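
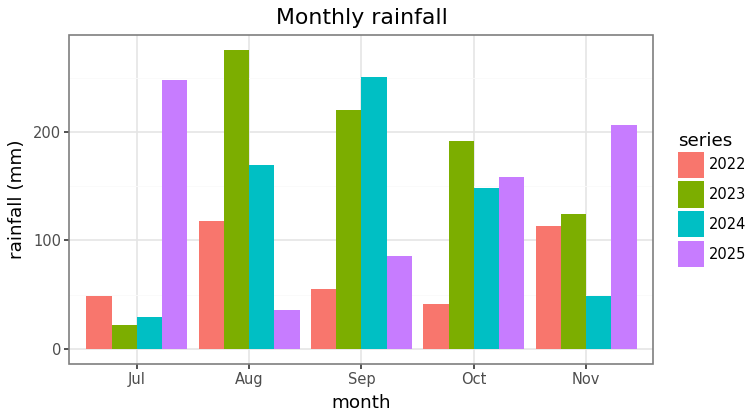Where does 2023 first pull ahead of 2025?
Aug

Jul: 2023 ≈ 25 vs 2025 ≈ 250 (not yet); Aug: 2023 ≈ 275 vs 2025 ≈ 25 (first crossover).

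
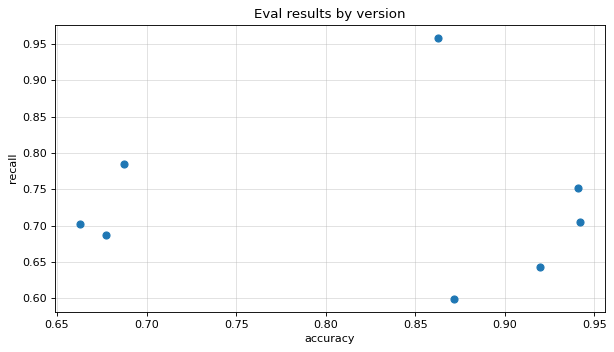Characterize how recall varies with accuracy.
Points are roughly uncorrelated; weak (|r| ≈ 0.0).

no clear correlation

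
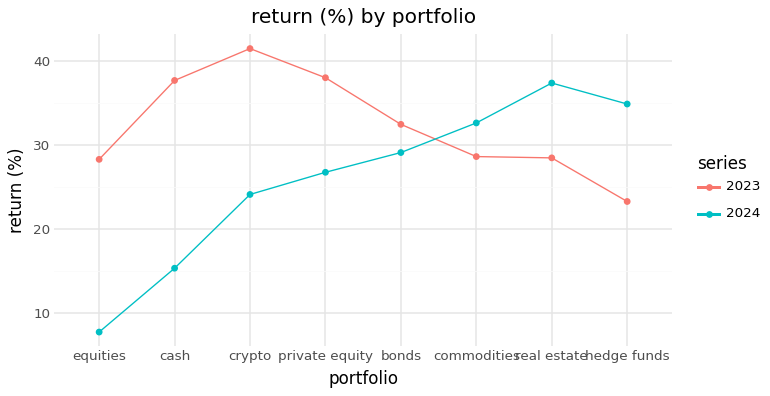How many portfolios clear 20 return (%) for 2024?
Above 20: crypto, private equity, bonds, commodities, real estate, hedge funds.

6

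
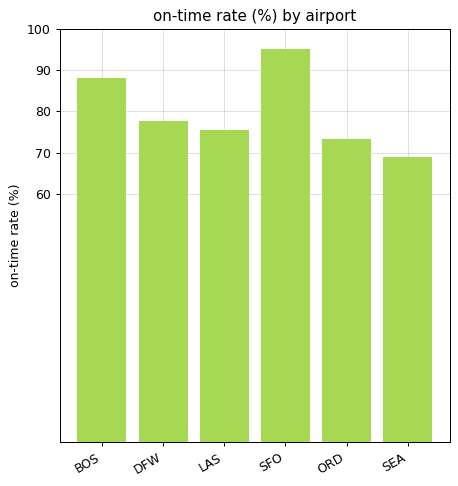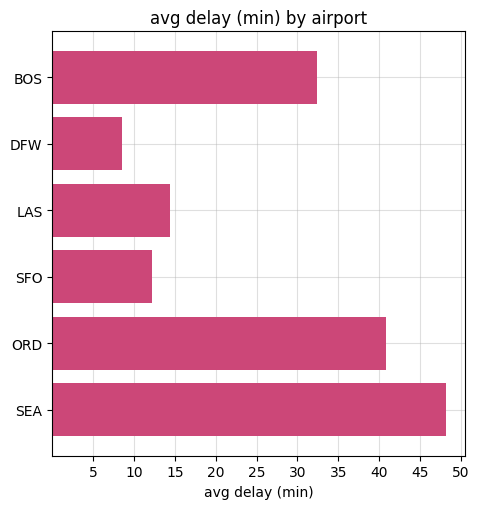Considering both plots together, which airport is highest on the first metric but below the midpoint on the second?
Chart 2 median avg delay (min) ≈ 25; below-median airports: DFW, LAS, SFO. Among those, SFO has the highest on-time rate (%) (≈ 100).

SFO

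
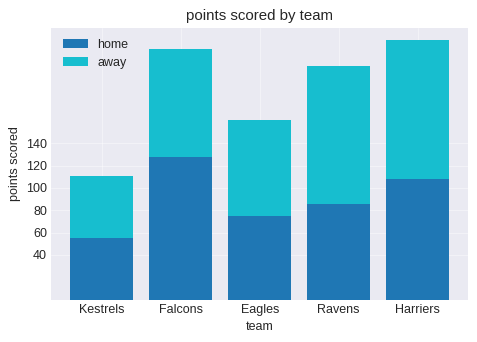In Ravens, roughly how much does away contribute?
away top ≈ 200, bottom ≈ 80; segment ≈ 120.

≈ 120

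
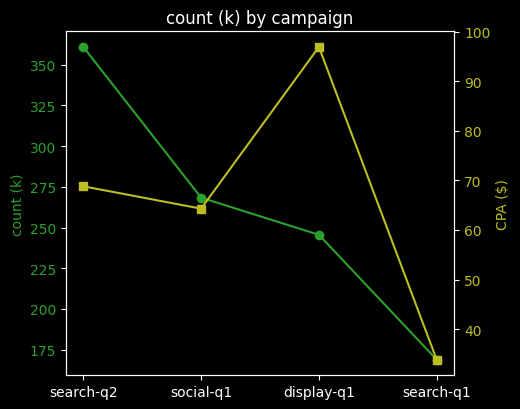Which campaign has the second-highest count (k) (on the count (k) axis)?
social-q1

Top 3 (on the count (k) axis): search-q2 ≈ 360, social-q1 ≈ 260, display-q1 ≈ 240.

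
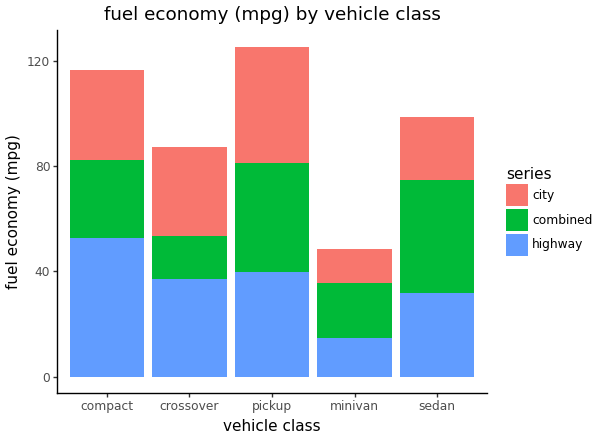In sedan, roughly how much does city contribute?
city top ≈ 100, bottom ≈ 80; segment ≈ 20.

≈ 20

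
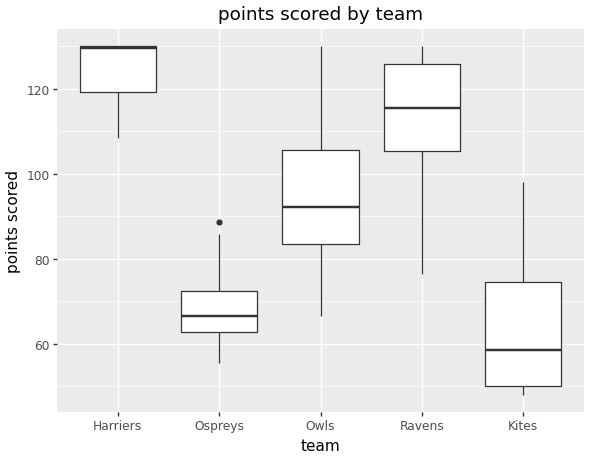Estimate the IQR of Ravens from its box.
≈ 20

Q3 ≈ 130, Q1 ≈ 110; IQR ≈ 20.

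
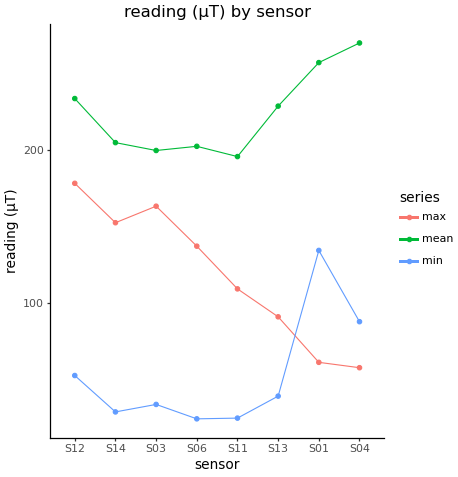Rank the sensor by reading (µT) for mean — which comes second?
S01

Top 3 for mean: S04 ≈ 275, S01 ≈ 250, S12 ≈ 225.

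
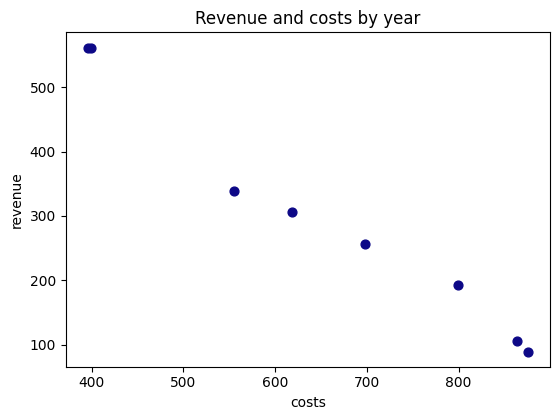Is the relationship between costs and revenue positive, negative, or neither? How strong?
Points are negatively correlated; strong (|r| ≈ 1.0).

negative, strong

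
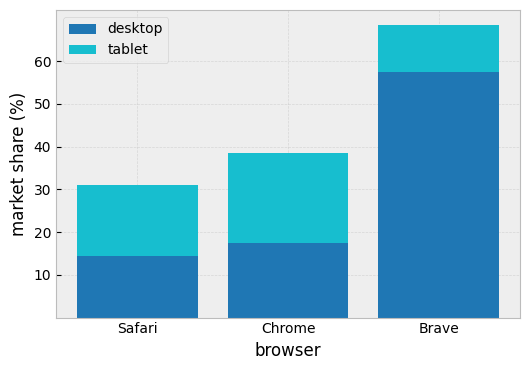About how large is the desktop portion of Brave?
≈ 60

desktop top ≈ 60, bottom ≈ 0; segment ≈ 60.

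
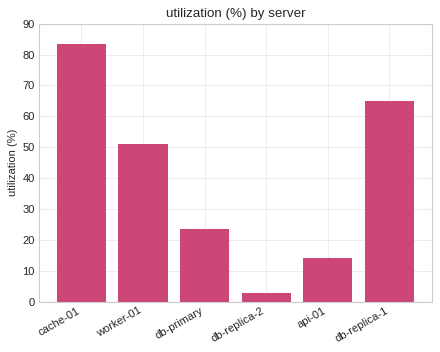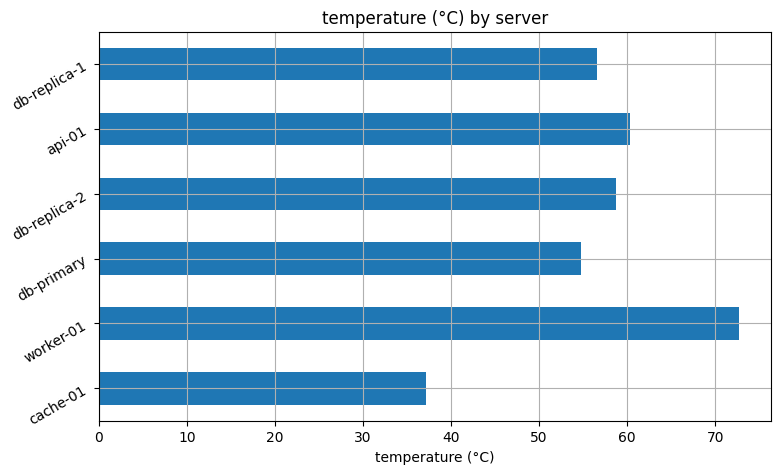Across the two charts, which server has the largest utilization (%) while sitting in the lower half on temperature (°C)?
Chart 2 median temperature (°C) ≈ 60; below-median servers: cache-01, db-primary, db-replica-1. Among those, cache-01 has the highest utilization (%) (≈ 80).

cache-01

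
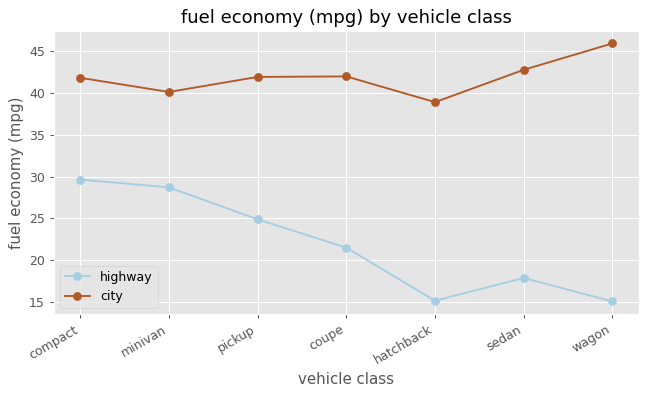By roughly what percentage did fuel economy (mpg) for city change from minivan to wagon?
minivan ≈ 40, wagon ≈ 45; (45 − 40) / 40 ≈ +12.5%.

≈ +12.5%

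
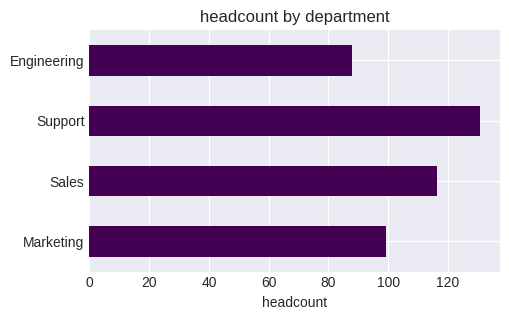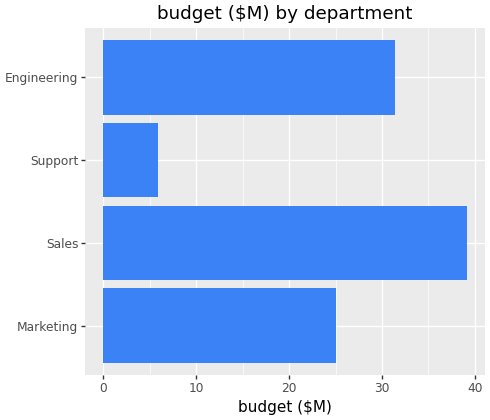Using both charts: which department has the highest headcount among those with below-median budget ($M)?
Support

Chart 2 median budget ($M) ≈ 30; below-median departments: Marketing, Support. Among those, Support has the highest headcount (≈ 140).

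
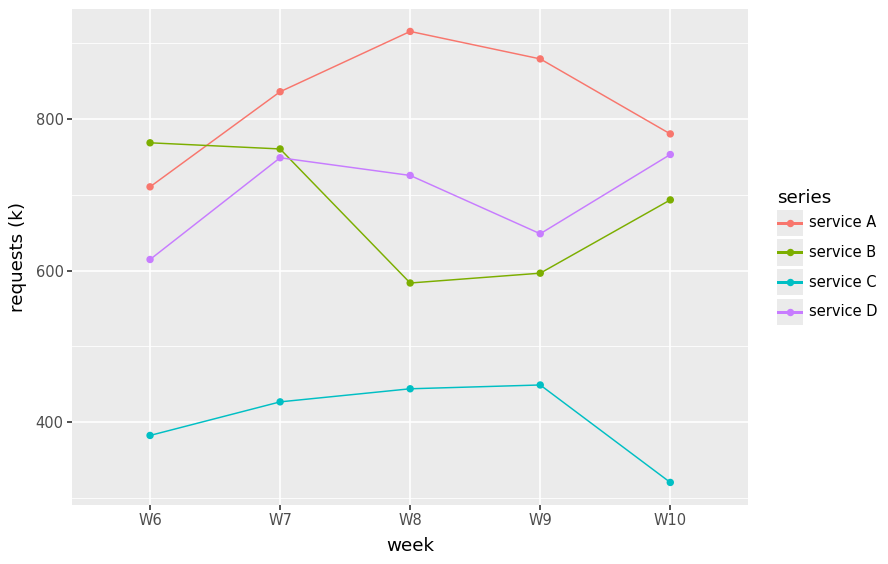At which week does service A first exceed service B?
W6: service A ≈ 700 vs service B ≈ 750 (not yet); W7: service A ≈ 850 vs service B ≈ 750 (first crossover).

W7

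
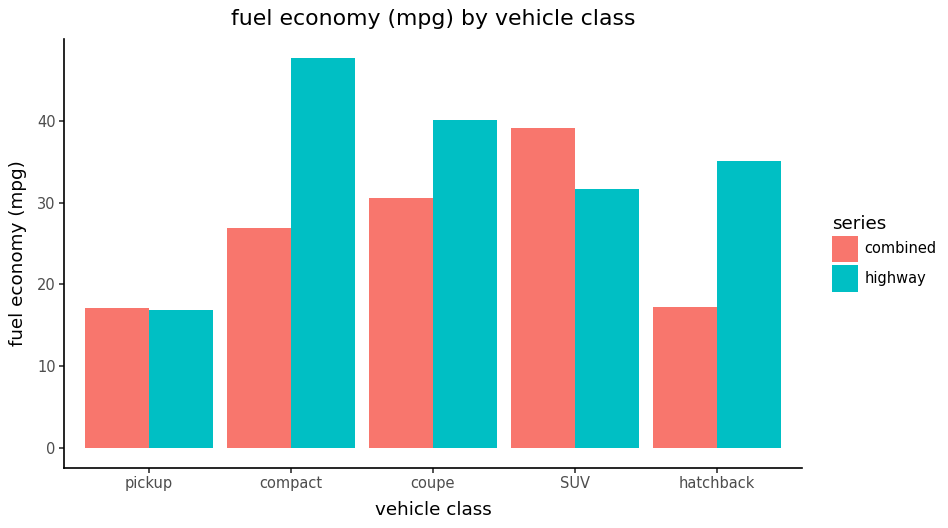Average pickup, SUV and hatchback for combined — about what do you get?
≈ 23

(15 + 40 + 15) / 3 ≈ 23.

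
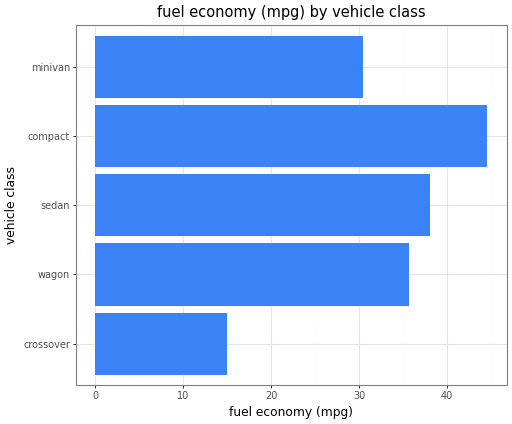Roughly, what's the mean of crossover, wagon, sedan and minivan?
(15 + 35 + 40 + 30) / 4 ≈ 30.

≈ 30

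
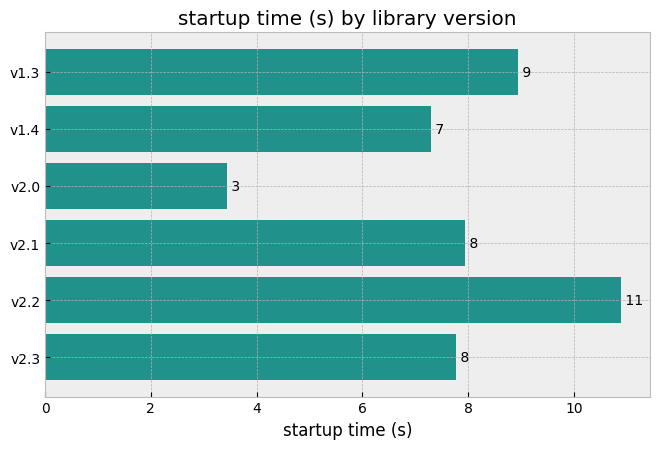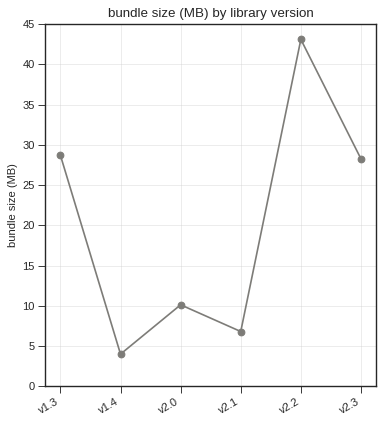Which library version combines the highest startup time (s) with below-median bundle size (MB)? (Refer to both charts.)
Chart 2 median bundle size (MB) ≈ 20; below-median library versions: v1.4, v2.0, v2.1. Among those, v2.1 has the highest startup time (s) (≈ 8).

v2.1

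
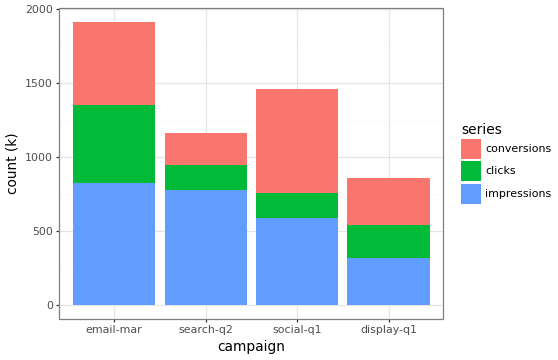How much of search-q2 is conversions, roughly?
≈ 200

conversions top ≈ 1200, bottom ≈ 1000; segment ≈ 200.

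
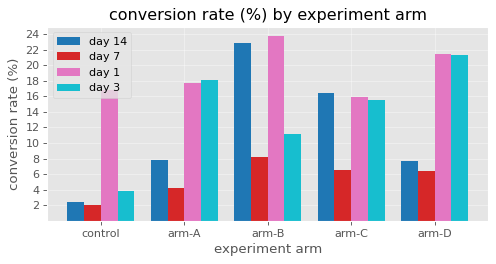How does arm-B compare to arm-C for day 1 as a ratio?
≈ 1.5×

arm-B ≈ 24, arm-C ≈ 16; 24/16 ≈ 1.5.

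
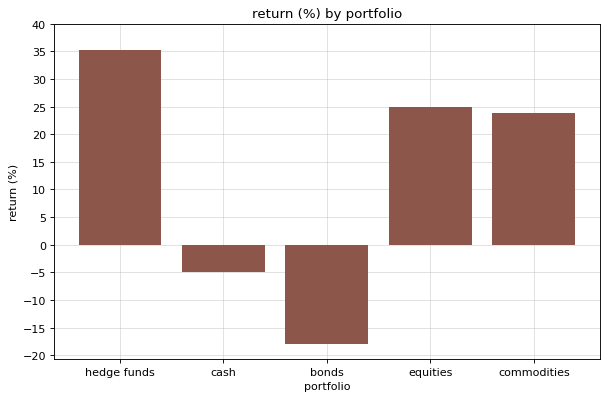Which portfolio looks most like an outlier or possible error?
bonds ≈ -20; the rest sit between ≈ -5 and ≈ 35.

bonds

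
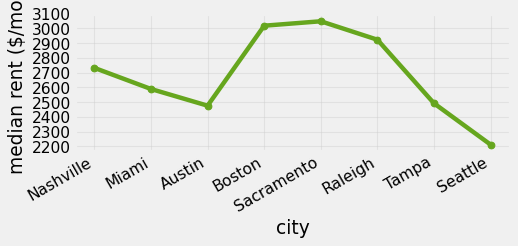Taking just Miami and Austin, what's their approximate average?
≈ 2550

(2600 + 2500) / 2 ≈ 2550.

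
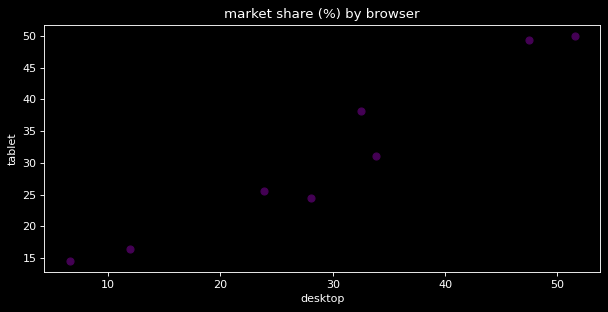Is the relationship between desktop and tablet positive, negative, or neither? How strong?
positive, strong

Points are positively correlated; strong (|r| ≈ 1.0).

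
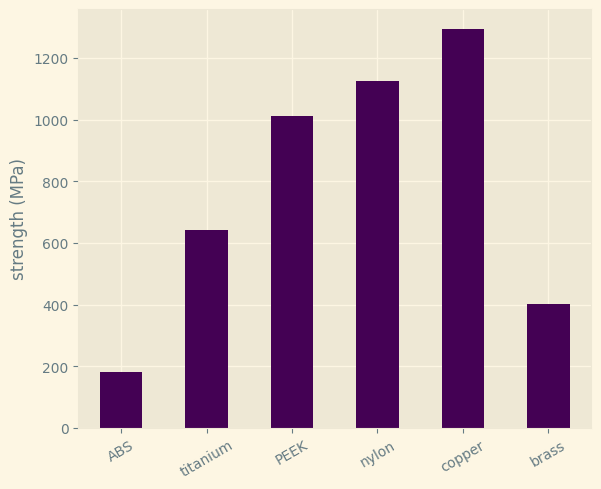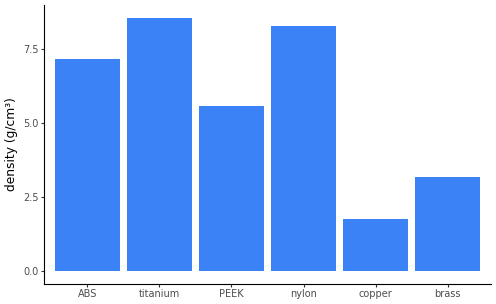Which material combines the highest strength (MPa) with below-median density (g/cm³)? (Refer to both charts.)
copper

Chart 2 median density (g/cm³) ≈ 6; below-median materials: PEEK, copper, brass. Among those, copper has the highest strength (MPa) (≈ 1200).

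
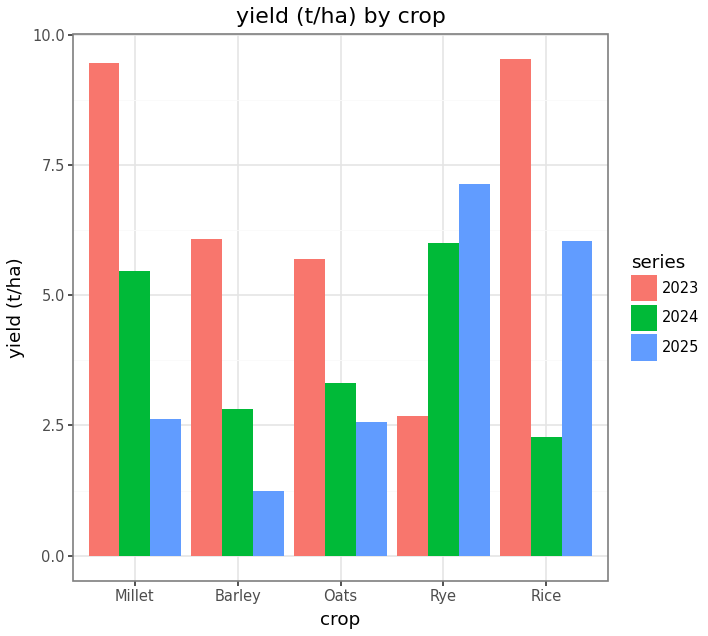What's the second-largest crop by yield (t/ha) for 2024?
Top 3 for 2024: Rye ≈ 6, Millet ≈ 5, Oats ≈ 3.

Millet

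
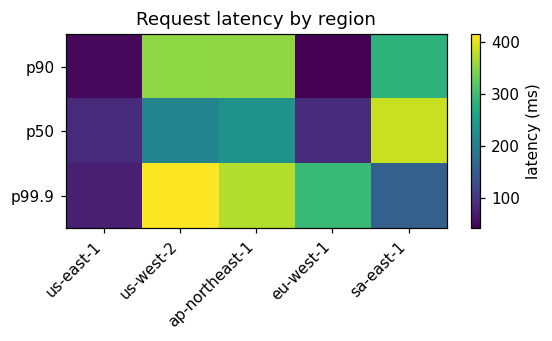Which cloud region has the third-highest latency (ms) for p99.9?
Top 4 for p99.9: us-west-2 ≈ 400, ap-northeast-1 ≈ 350, eu-west-1 ≈ 300, sa-east-1 ≈ 150.

eu-west-1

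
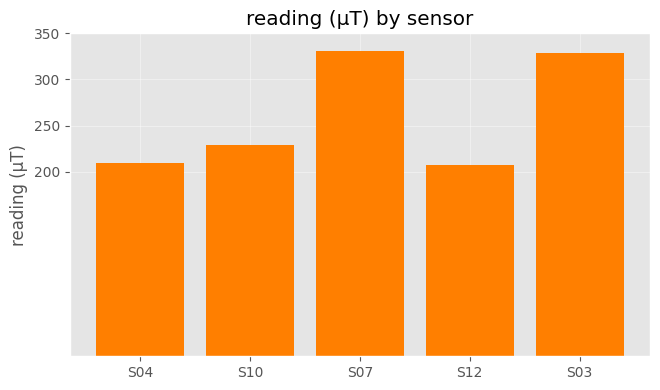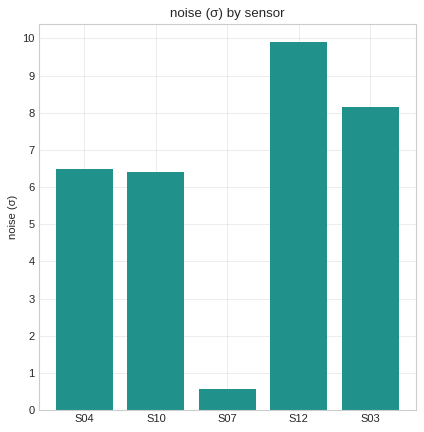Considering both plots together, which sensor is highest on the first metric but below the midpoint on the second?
S07

Chart 2 median noise (σ) ≈ 6; below-median sensors: S10, S07. Among those, S07 has the highest reading (µT) (≈ 350).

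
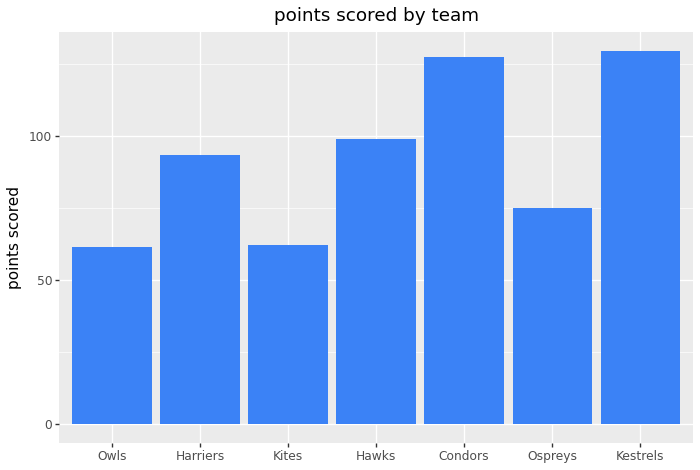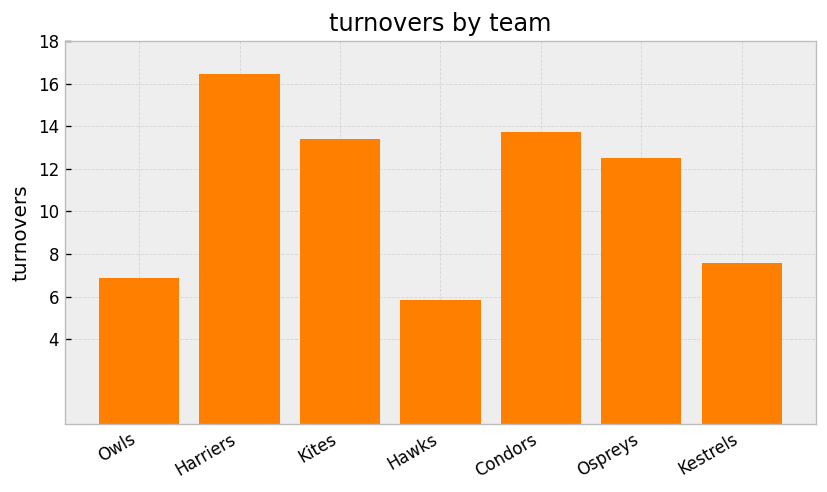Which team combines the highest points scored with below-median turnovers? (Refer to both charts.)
Kestrels

Chart 2 median turnovers ≈ 12; below-median teams: Owls, Hawks, Kestrels. Among those, Kestrels has the highest points scored (≈ 120).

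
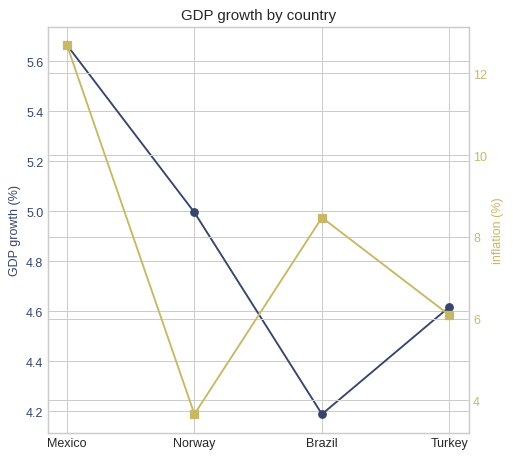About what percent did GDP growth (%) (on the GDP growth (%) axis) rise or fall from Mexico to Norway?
Mexico ≈ 5.6, Norway ≈ 5.0; (5.0 − 5.6) / 5.6 ≈ -10.7%.

≈ -10.7%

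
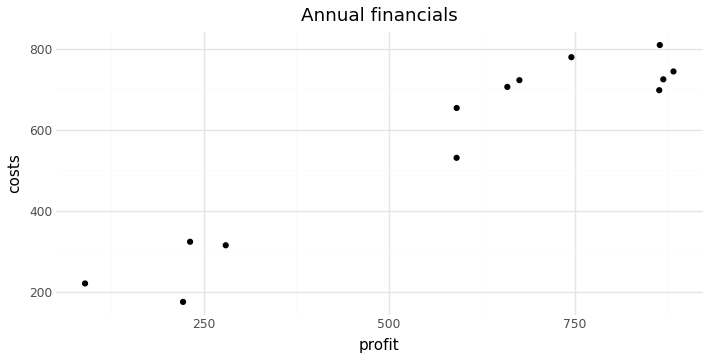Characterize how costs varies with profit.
Points are positively correlated; strong (|r| ≈ 1.0).

positive, strong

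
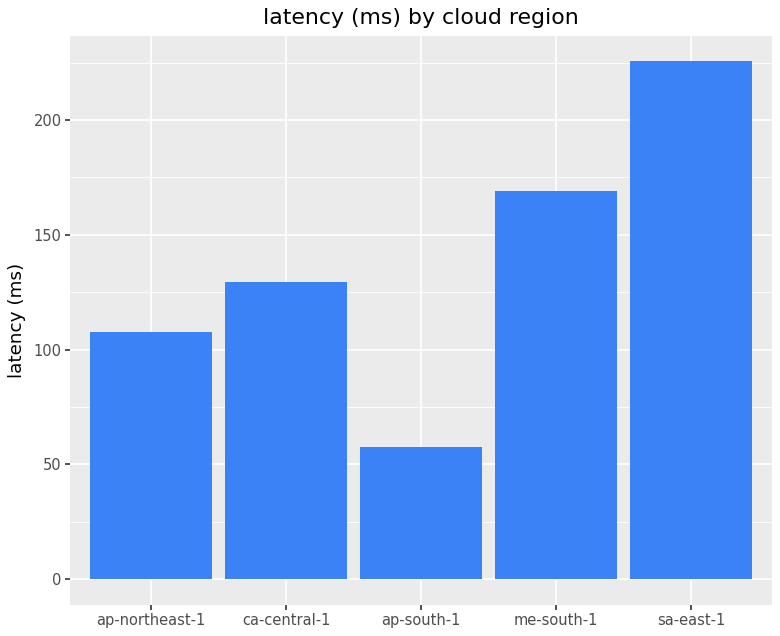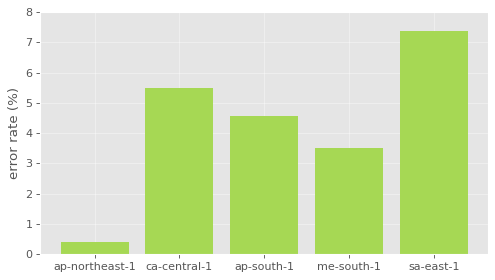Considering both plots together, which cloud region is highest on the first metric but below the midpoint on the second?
Chart 2 median error rate (%) ≈ 5; below-median cloud regions: ap-northeast-1, me-south-1. Among those, me-south-1 has the highest latency (ms) (≈ 175).

me-south-1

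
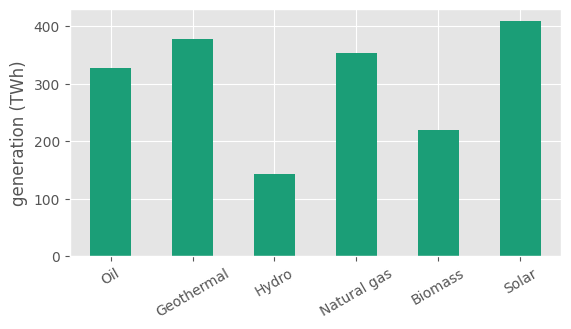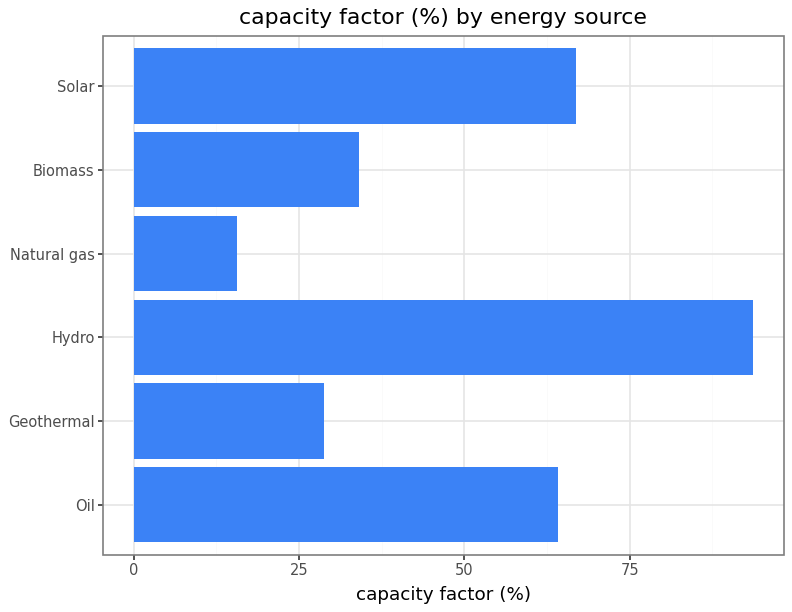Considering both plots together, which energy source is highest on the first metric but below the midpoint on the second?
Geothermal

Chart 2 median capacity factor (%) ≈ 50; below-median energy sources: Geothermal, Natural gas, Biomass. Among those, Geothermal has the highest generation (TWh) (≈ 400).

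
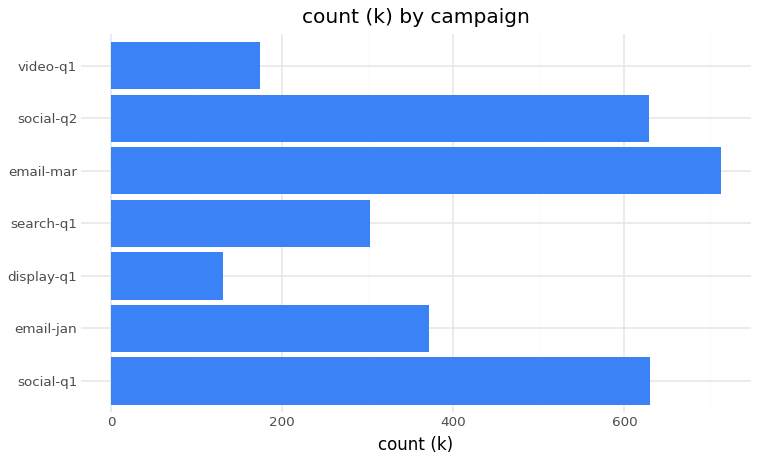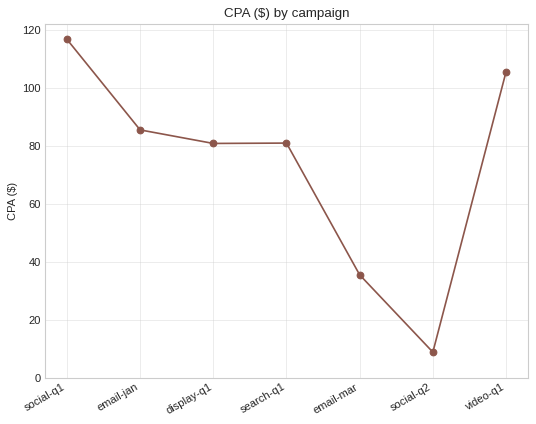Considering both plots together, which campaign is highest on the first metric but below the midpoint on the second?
email-mar

Chart 2 median CPA ($) ≈ 80; below-median campaigns: display-q1, email-mar, social-q2. Among those, email-mar has the highest count (k) (≈ 700).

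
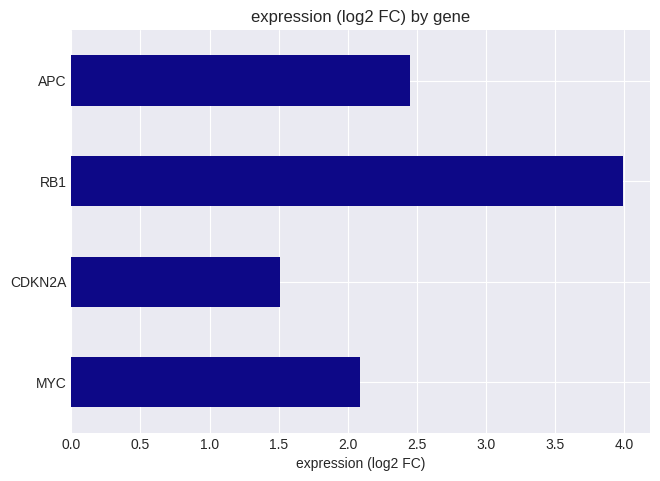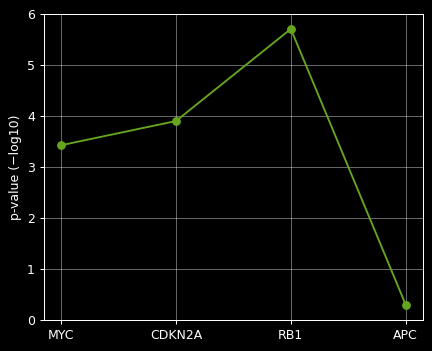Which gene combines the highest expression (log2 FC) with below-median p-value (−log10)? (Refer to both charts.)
Chart 2 median p-value (−log10) ≈ 4; below-median genes: MYC, APC. Among those, APC has the highest expression (log2 FC) (≈ 2.5).

APC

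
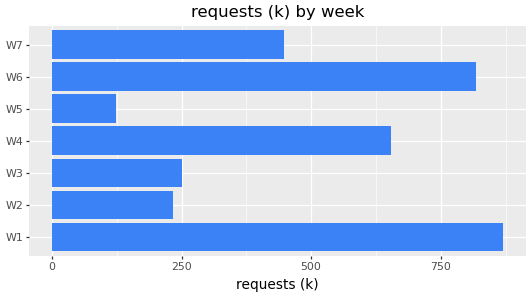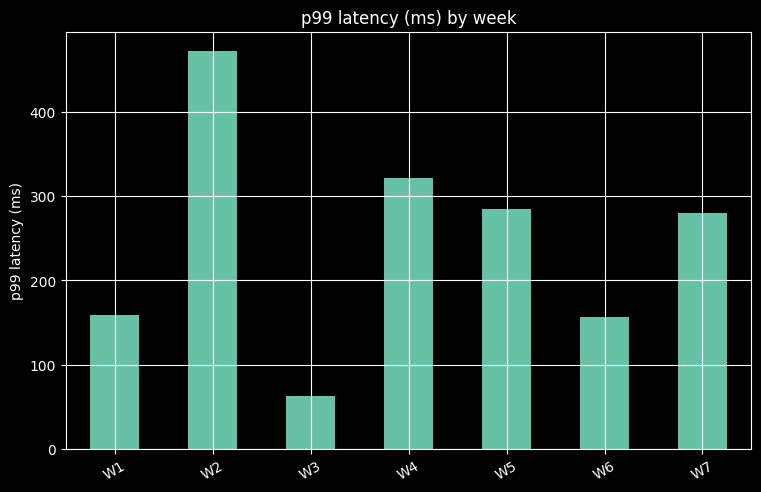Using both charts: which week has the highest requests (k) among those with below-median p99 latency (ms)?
W1

Chart 2 median p99 latency (ms) ≈ 300; below-median weeks: W1, W3, W6. Among those, W1 has the highest requests (k) (≈ 900).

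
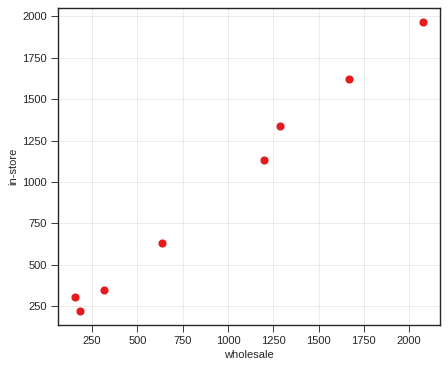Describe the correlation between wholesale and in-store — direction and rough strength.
Points are positively correlated; strong (|r| ≈ 1.0).

positive, strong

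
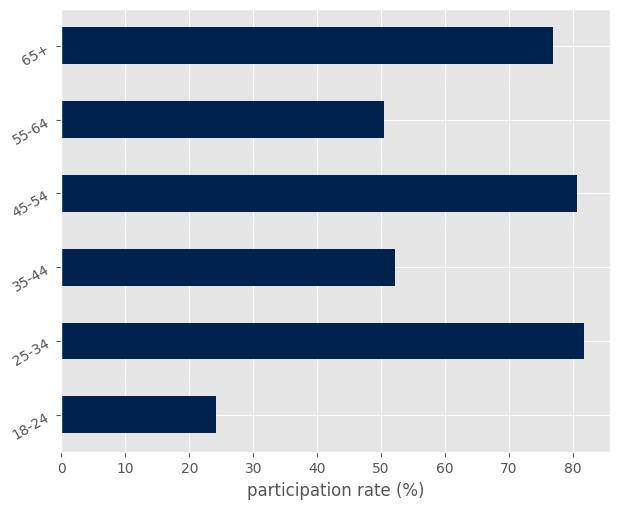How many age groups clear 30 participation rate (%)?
Above 30: 25-34, 35-44, 45-54, 55-64, 65+.

5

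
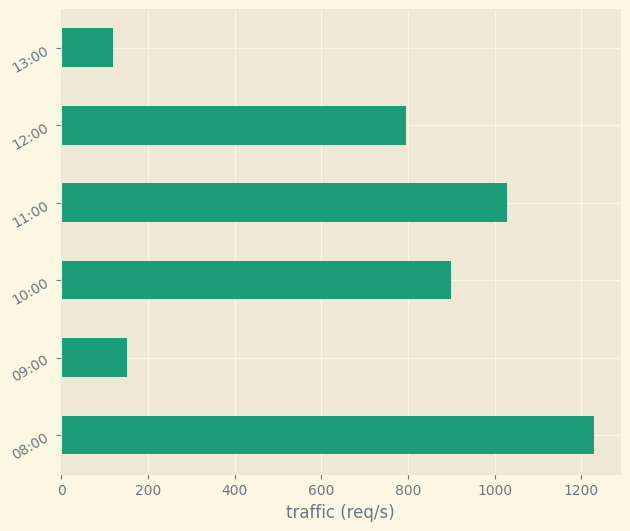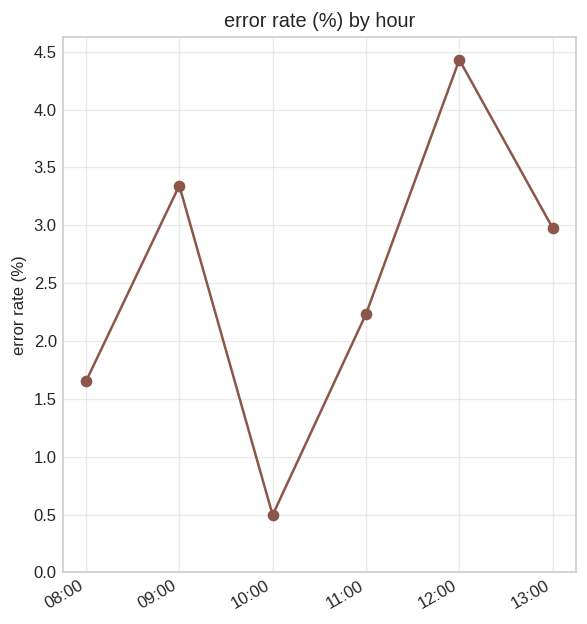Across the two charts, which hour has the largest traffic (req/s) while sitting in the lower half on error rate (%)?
08:00

Chart 2 median error rate (%) ≈ 2.5; below-median hours: 08:00, 10:00, 11:00. Among those, 08:00 has the highest traffic (req/s) (≈ 1200).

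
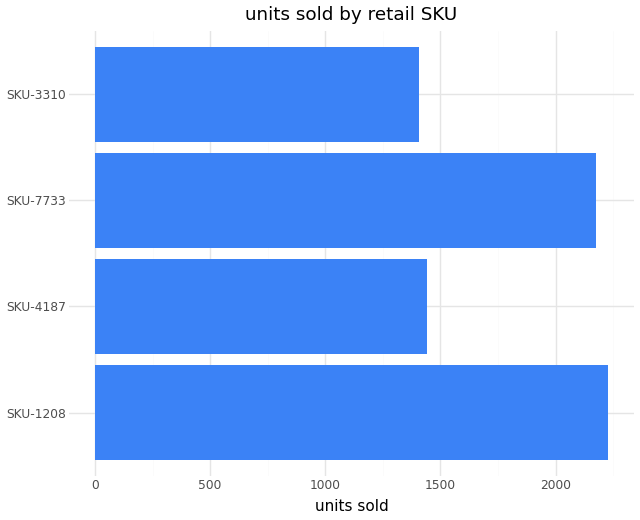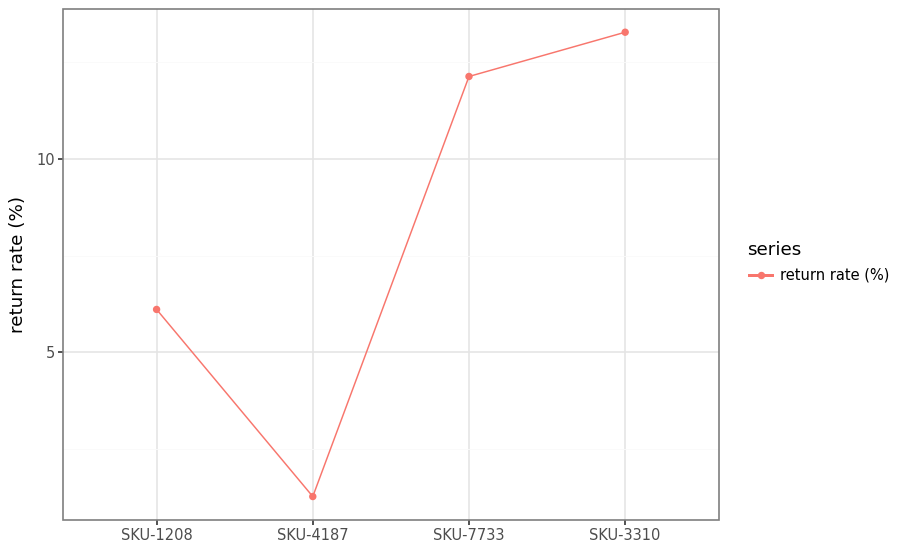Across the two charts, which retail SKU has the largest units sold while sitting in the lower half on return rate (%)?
Chart 2 median return rate (%) ≈ 10; below-median retail SKUs: SKU-1208, SKU-4187. Among those, SKU-1208 has the highest units sold (≈ 2000).

SKU-1208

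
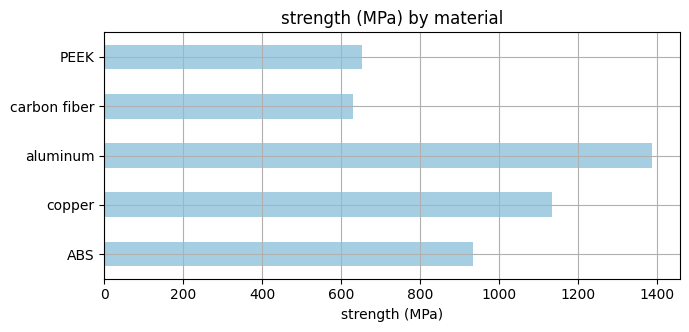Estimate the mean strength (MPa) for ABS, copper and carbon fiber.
≈ 933

(1000 + 1200 + 600) / 3 ≈ 933.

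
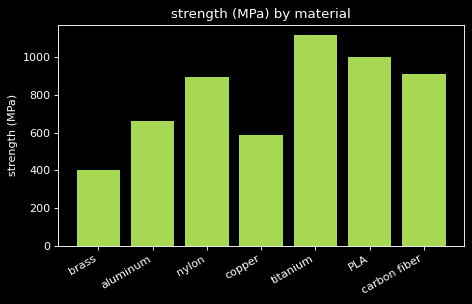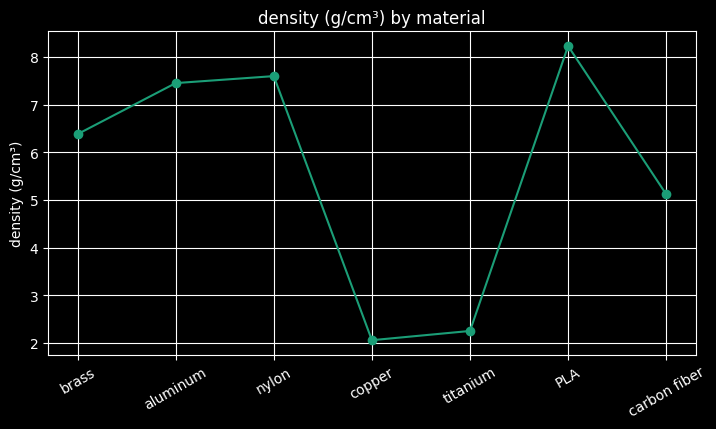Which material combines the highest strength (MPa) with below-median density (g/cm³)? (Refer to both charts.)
titanium

Chart 2 median density (g/cm³) ≈ 6; below-median materials: copper, titanium, carbon fiber. Among those, titanium has the highest strength (MPa) (≈ 1200).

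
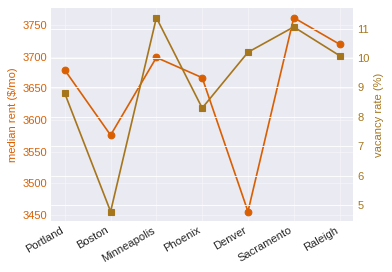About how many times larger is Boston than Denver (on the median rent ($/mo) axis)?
≈ 1.04×

Boston ≈ 3600, Denver ≈ 3450; 3600/3450 ≈ 1.04.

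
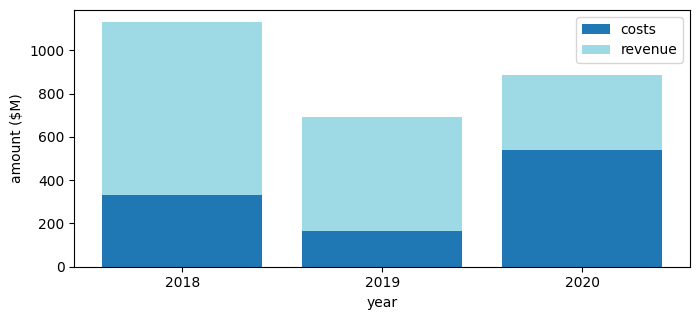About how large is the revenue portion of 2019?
≈ 500

revenue top ≈ 700, bottom ≈ 200; segment ≈ 500.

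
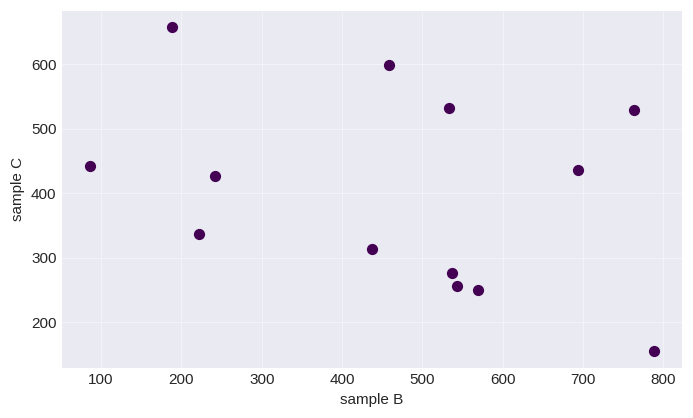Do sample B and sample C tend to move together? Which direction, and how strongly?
negative, weak

Points are negatively correlated; weak (|r| ≈ 0.3).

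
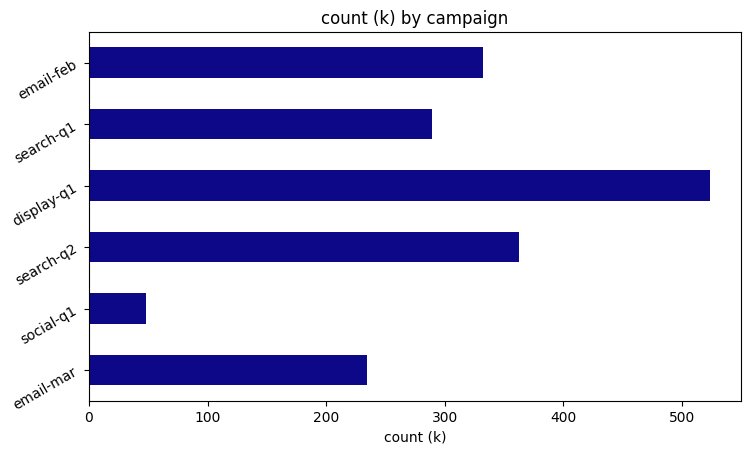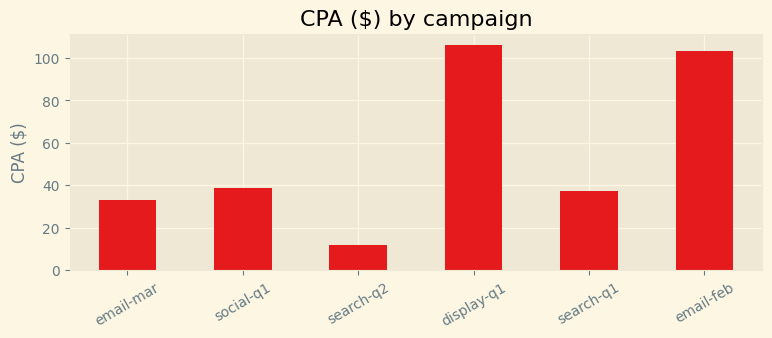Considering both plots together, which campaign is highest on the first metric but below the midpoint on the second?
search-q2

Chart 2 median CPA ($) ≈ 40; below-median campaigns: email-mar, search-q2, search-q1. Among those, search-q2 has the highest count (k) (≈ 350).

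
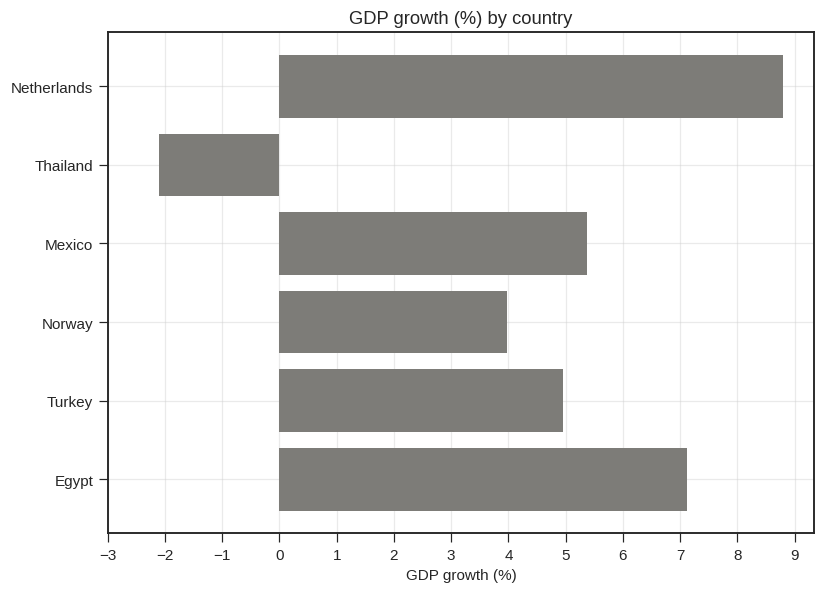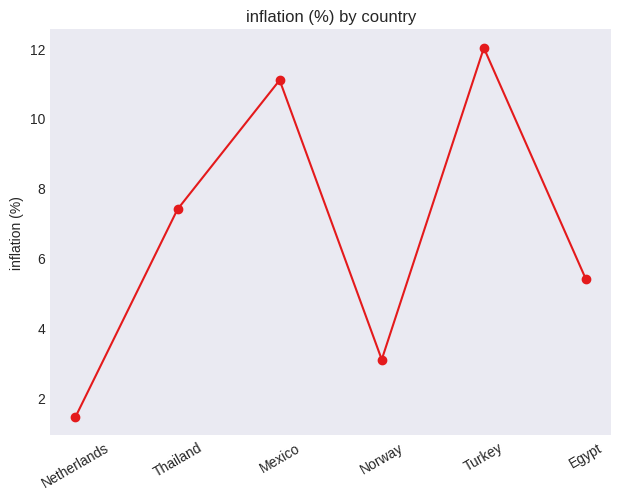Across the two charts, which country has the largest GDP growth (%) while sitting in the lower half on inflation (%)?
Netherlands

Chart 2 median inflation (%) ≈ 6; below-median countries: Netherlands, Norway, Egypt. Among those, Netherlands has the highest GDP growth (%) (≈ 9).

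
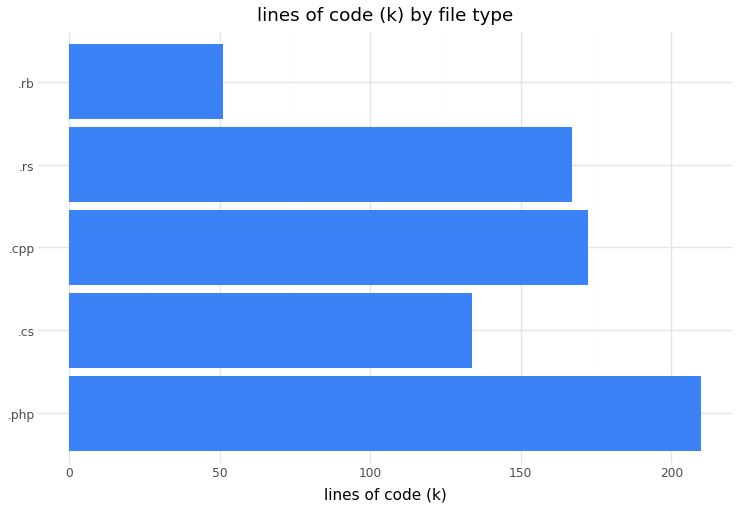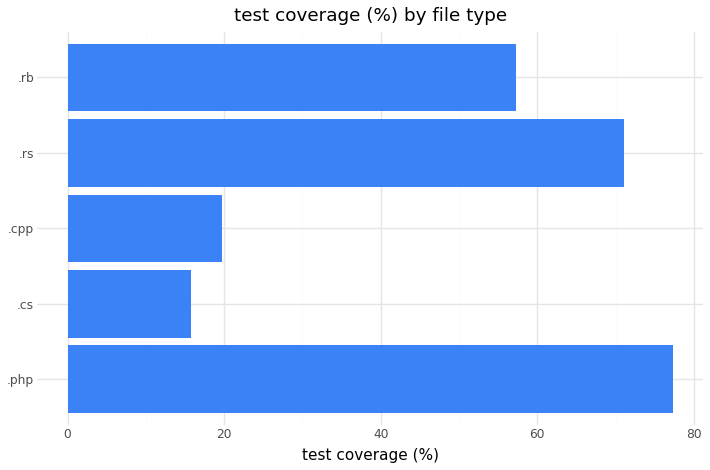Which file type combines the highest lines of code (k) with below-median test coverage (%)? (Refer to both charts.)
Chart 2 median test coverage (%) ≈ 60; below-median file types: .cs, .cpp. Among those, .cpp has the highest lines of code (k) (≈ 180).

.cpp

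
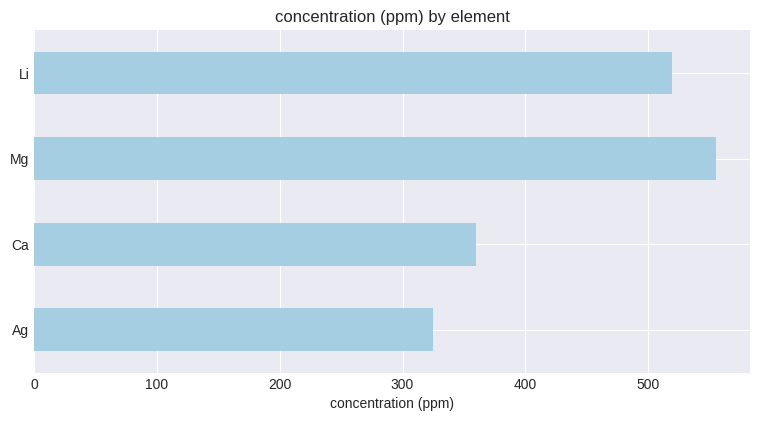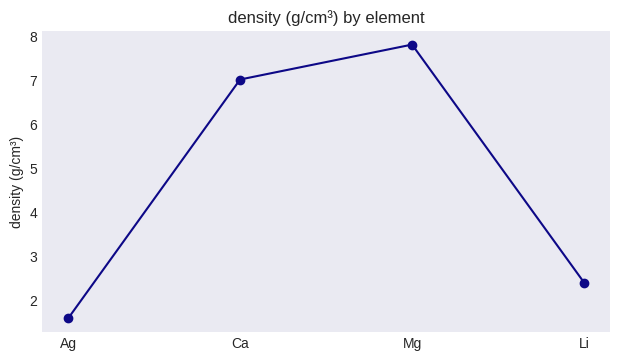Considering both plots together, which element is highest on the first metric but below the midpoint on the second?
Chart 2 median density (g/cm³) ≈ 5; below-median elements: Ag, Li. Among those, Li has the highest concentration (ppm) (≈ 500).

Li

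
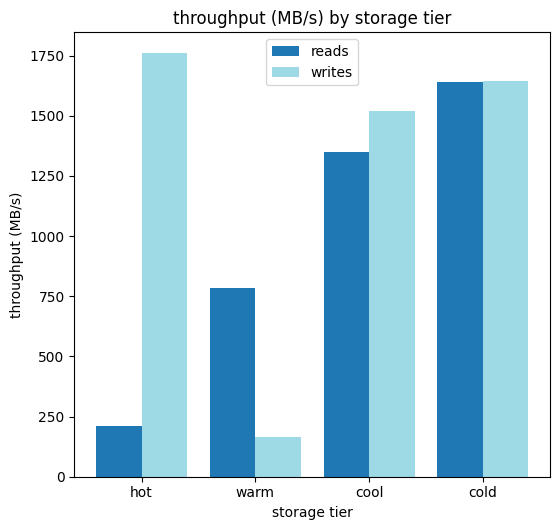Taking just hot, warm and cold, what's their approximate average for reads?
(200 + 800 + 1600) / 3 ≈ 867.

≈ 867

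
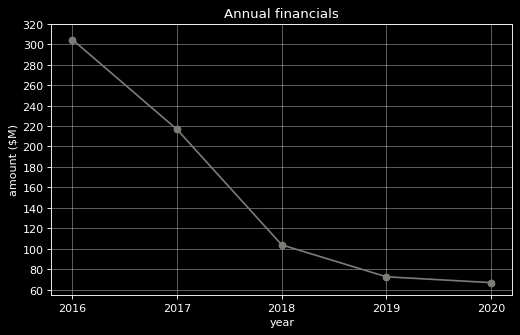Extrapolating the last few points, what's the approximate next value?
≈ 40

Last three: 100, 80, 60 → slope ≈ -20/step → next ≈ 40.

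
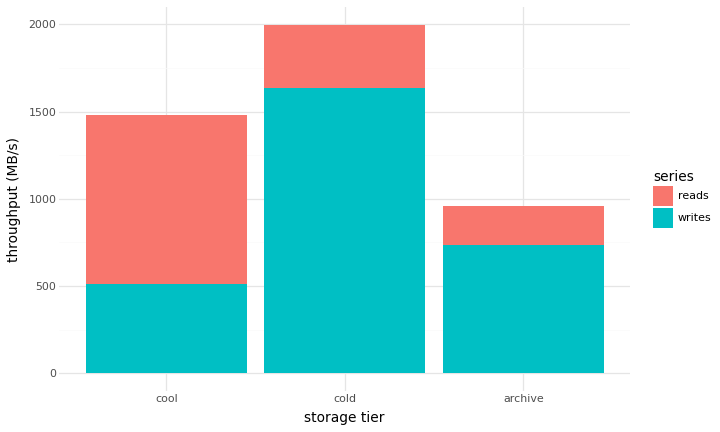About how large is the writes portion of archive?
≈ 800

writes top ≈ 800, bottom ≈ 0; segment ≈ 800.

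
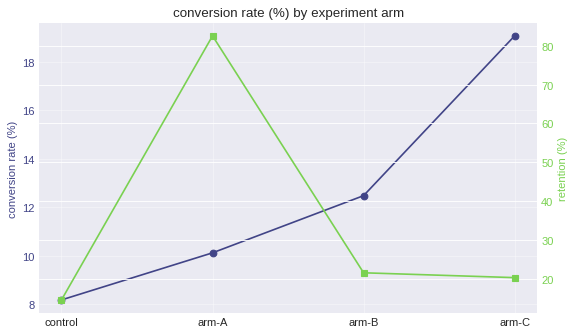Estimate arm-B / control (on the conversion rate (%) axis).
arm-B ≈ 12, control ≈ 8; 12/8 ≈ 1.5.

≈ 1.5×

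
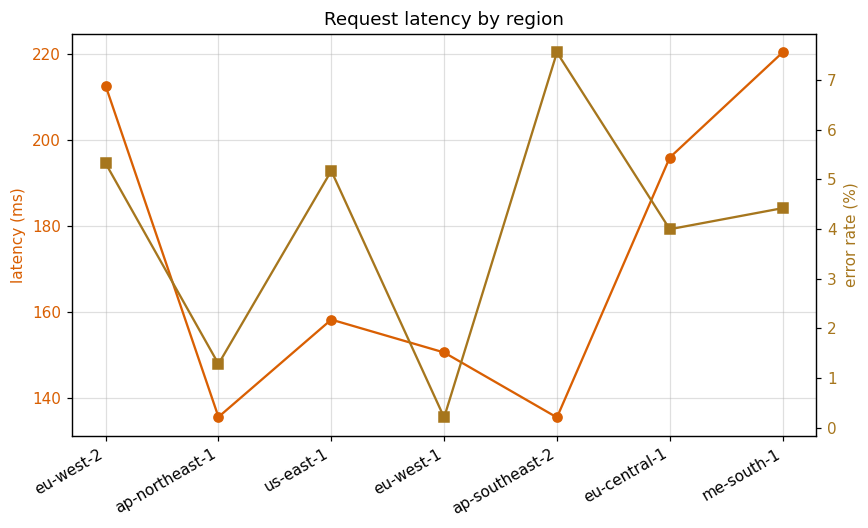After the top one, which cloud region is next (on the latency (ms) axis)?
eu-west-2

Top 3 (on the latency (ms) axis): me-south-1 ≈ 220, eu-west-2 ≈ 210, eu-central-1 ≈ 200.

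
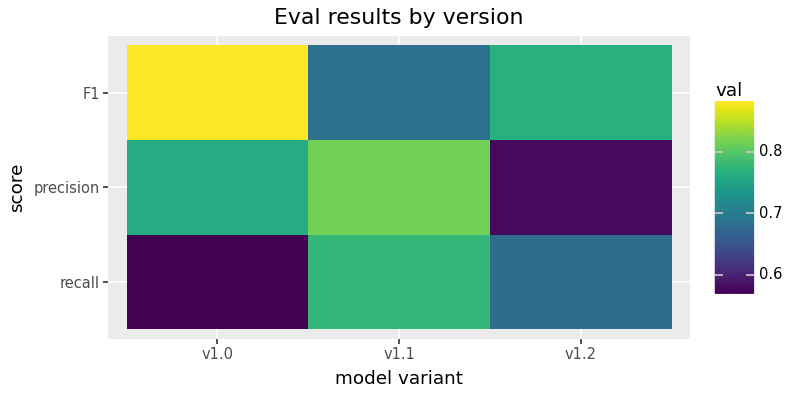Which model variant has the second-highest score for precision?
v1.0

Top 3 for precision: v1.1 ≈ 0.80, v1.0 ≈ 0.75, v1.2 ≈ 0.60.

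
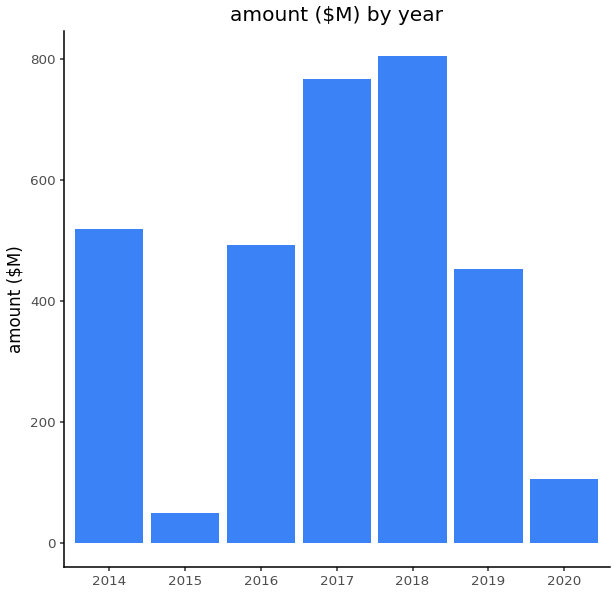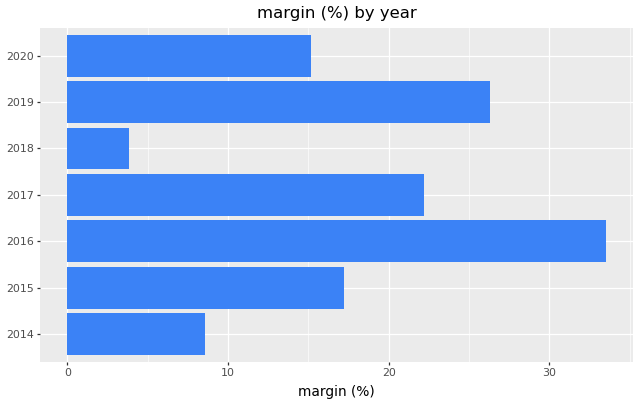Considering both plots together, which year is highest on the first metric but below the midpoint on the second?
Chart 2 median margin (%) ≈ 15; below-median years: 2014, 2018, 2020. Among those, 2018 has the highest amount ($M) (≈ 800).

2018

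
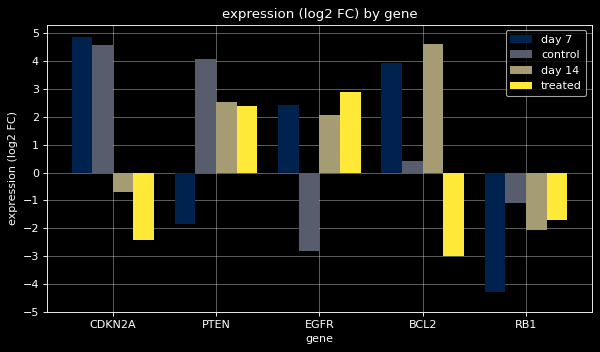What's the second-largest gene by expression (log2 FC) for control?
Top 3 for control: CDKN2A ≈ 5, PTEN ≈ 4, BCL2 ≈ 0.

PTEN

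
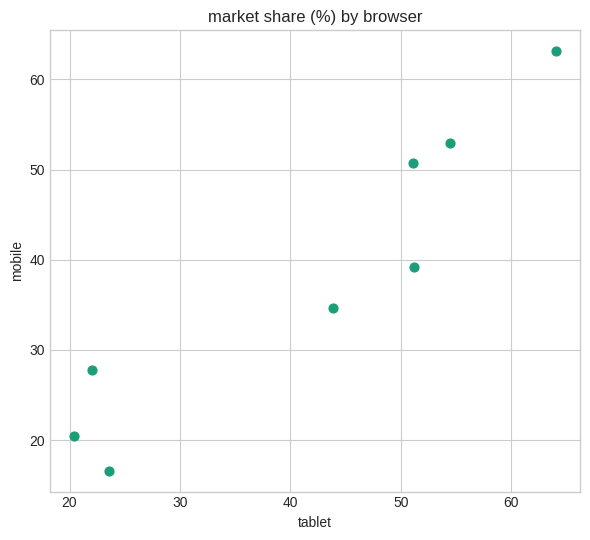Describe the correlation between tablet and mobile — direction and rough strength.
positive, strong

Points are positively correlated; strong (|r| ≈ 0.9).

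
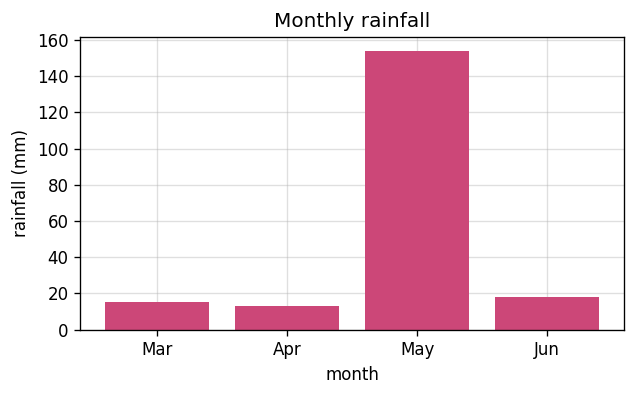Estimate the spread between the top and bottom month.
≈ 140

Max May ≈ 160, min Apr ≈ 20; range ≈ 140.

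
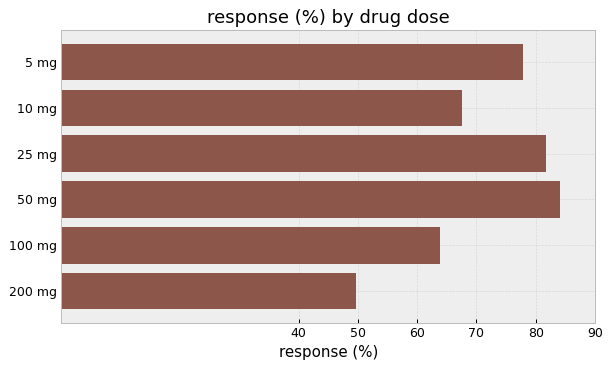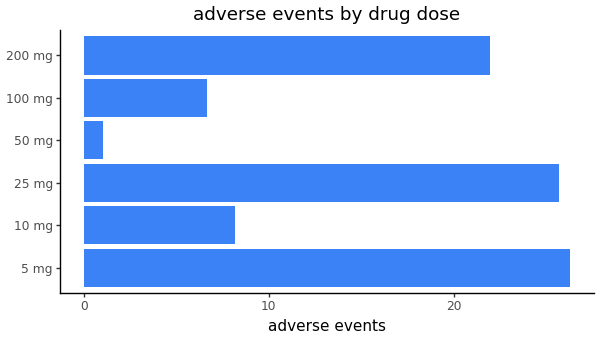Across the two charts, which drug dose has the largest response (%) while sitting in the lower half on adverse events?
Chart 2 median adverse events ≈ 15; below-median drug doses: 10 mg, 50 mg, 100 mg. Among those, 50 mg has the highest response (%) (≈ 80).

50 mg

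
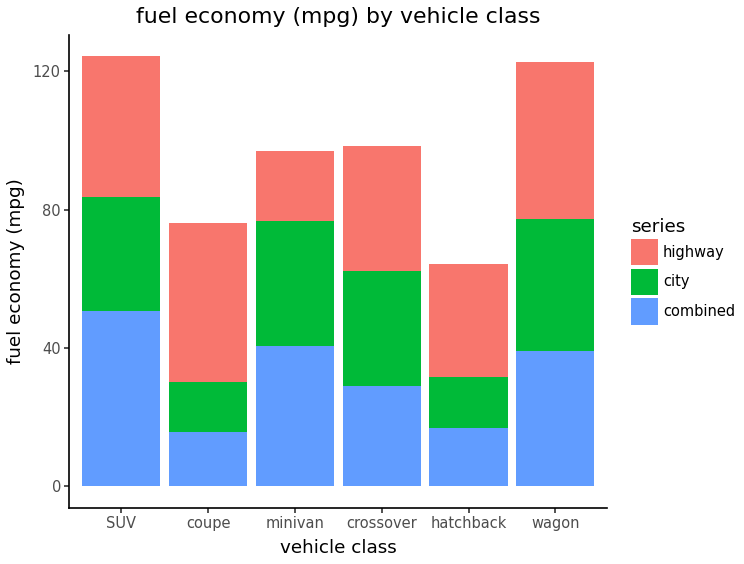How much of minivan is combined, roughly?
combined top ≈ 40, bottom ≈ 0; segment ≈ 40.

≈ 40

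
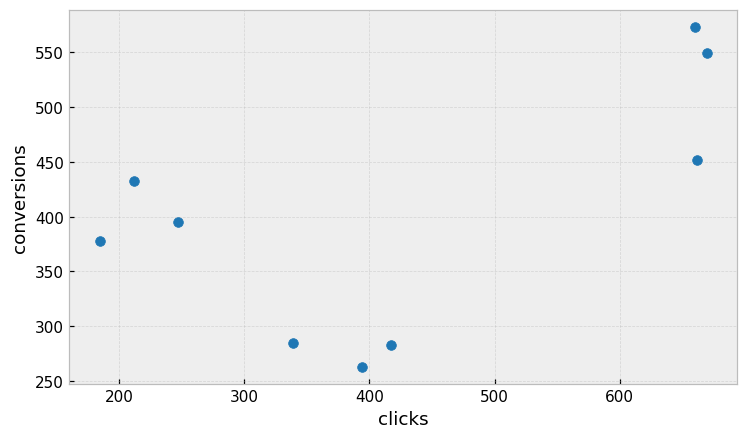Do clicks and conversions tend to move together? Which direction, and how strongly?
Points are positively correlated; moderate (|r| ≈ 0.6).

positive, moderate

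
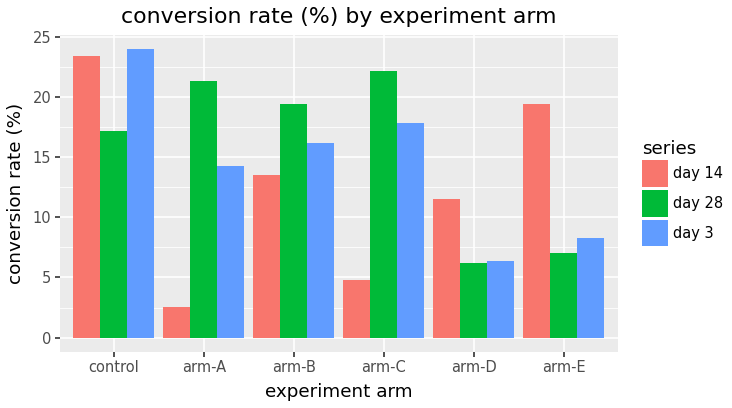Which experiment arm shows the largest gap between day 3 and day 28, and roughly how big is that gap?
arm-A, ≈ 8 %

arm-A: day 3 ≈ 14, day 28 ≈ 22 → gap ≈ 8. Next-largest (control) is only ≈ 6.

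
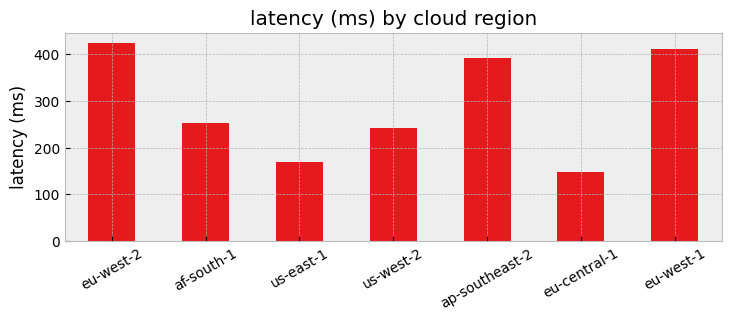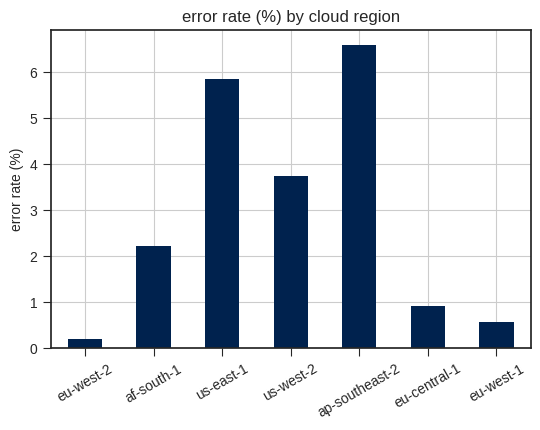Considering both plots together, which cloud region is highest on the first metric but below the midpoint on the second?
Chart 2 median error rate (%) ≈ 2; below-median cloud regions: eu-west-2, eu-central-1, eu-west-1. Among those, eu-west-2 has the highest latency (ms) (≈ 450).

eu-west-2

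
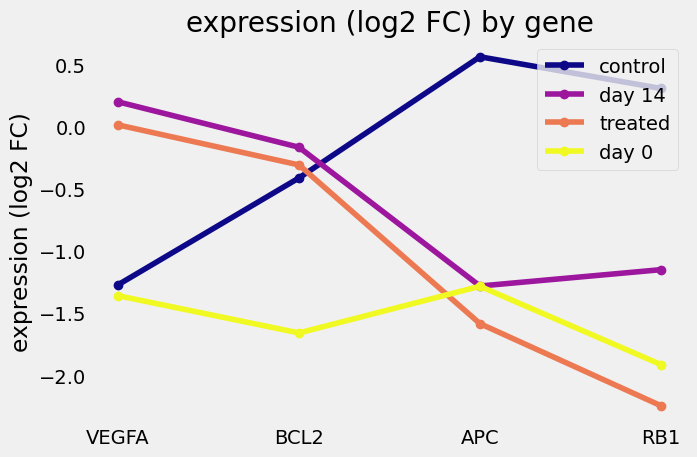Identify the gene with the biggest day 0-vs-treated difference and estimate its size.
VEGFA: day 0 ≈ -1.5, treated ≈ 0.0 → gap ≈ 1.5. Next-largest (BCL2) is only ≈ 1.0.

VEGFA, ≈ 1.5 log2 FC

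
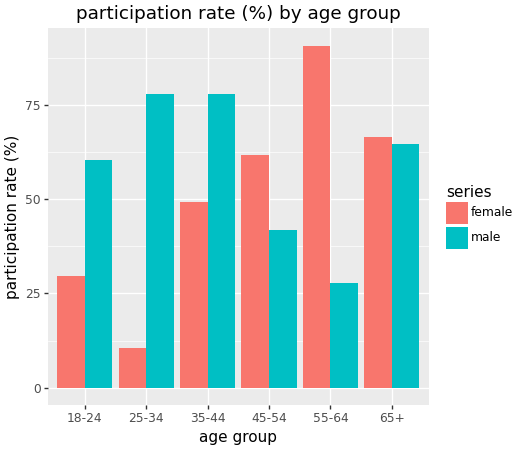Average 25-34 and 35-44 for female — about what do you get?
(10 + 50) / 2 ≈ 30.

≈ 30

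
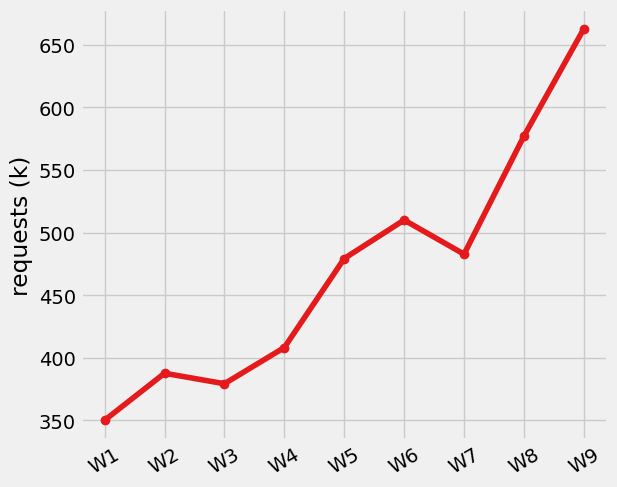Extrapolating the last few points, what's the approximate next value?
≈ 725

Last three: 500, 600, 650 → slope ≈ 75/step → next ≈ 725.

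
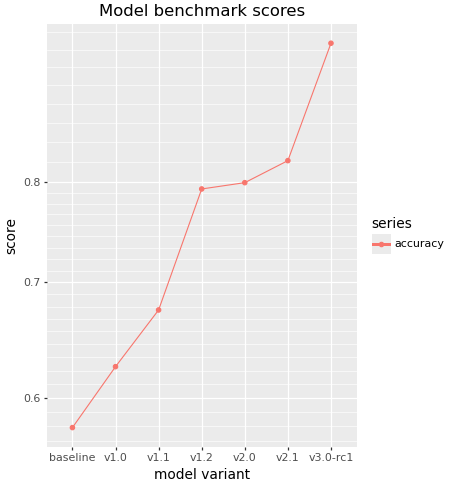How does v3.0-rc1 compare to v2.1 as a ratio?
≈ 1.19×

v3.0-rc1 ≈ 0.95, v2.1 ≈ 0.80; 0.95/0.80 ≈ 1.19.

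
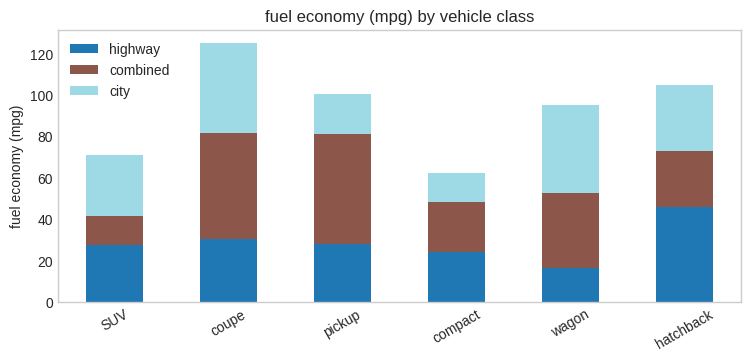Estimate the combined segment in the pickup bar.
≈ 60

combined top ≈ 80, bottom ≈ 20; segment ≈ 60.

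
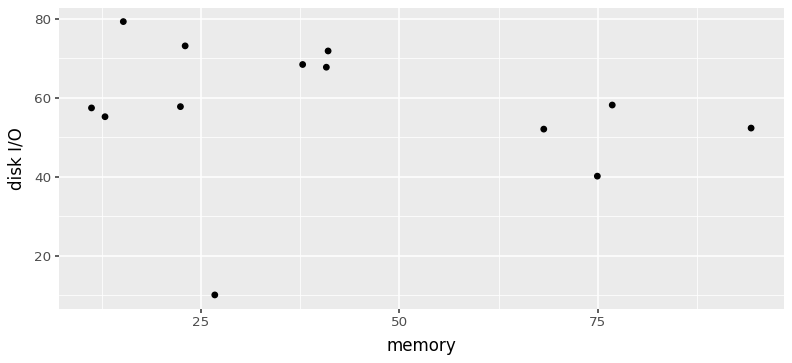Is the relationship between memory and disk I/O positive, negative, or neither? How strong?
Points are roughly uncorrelated; weak (|r| ≈ 0.2).

no clear correlation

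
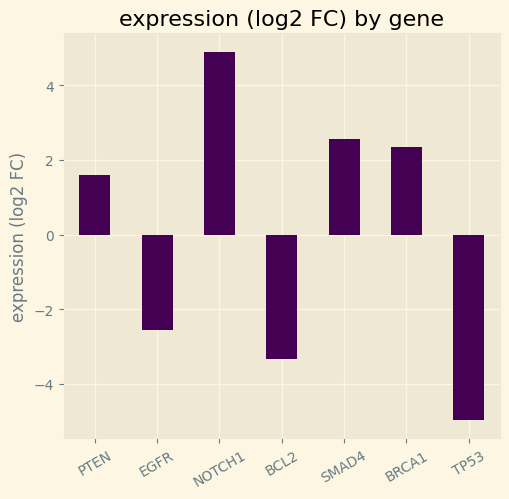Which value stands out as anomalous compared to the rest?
TP53 ≈ -5; the rest sit between ≈ -3 and ≈ 5.

TP53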